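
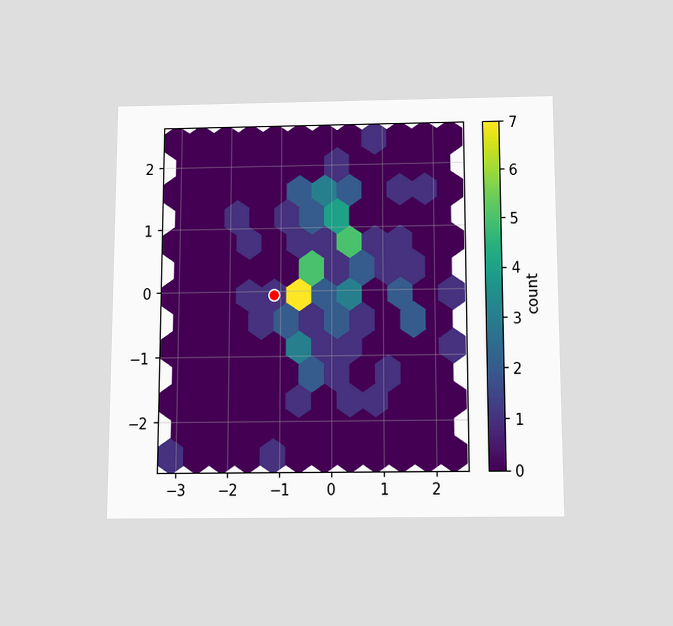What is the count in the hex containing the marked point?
The chart is viewed slightly from below. The marked hex reads 1 on the colorbar.

1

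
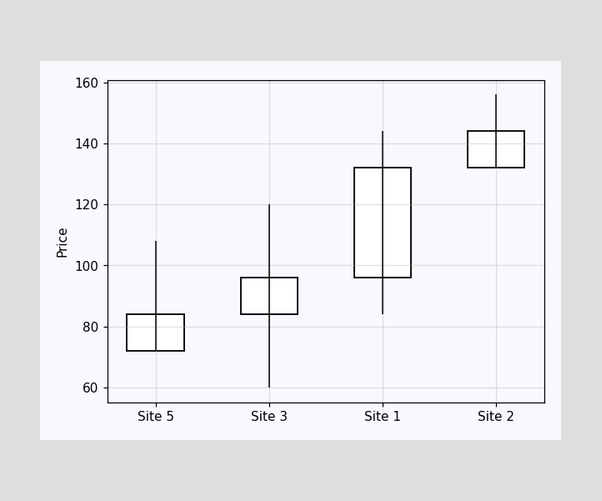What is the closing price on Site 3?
The Site 3 candle closes at 96.

96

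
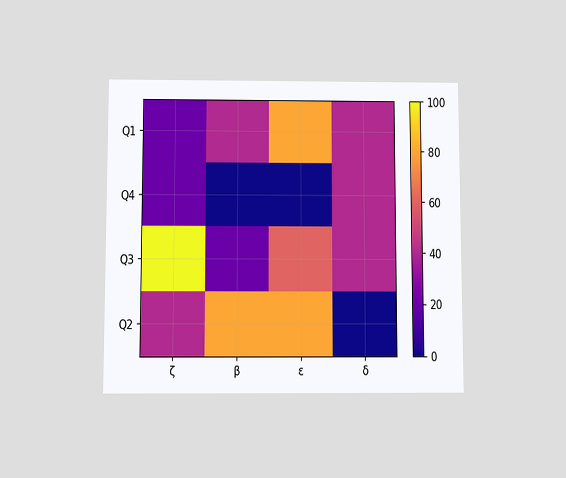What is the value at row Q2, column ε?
80

The chart is viewed slightly from below. Matching cell (Q2, ε) against the colorbar gives 80.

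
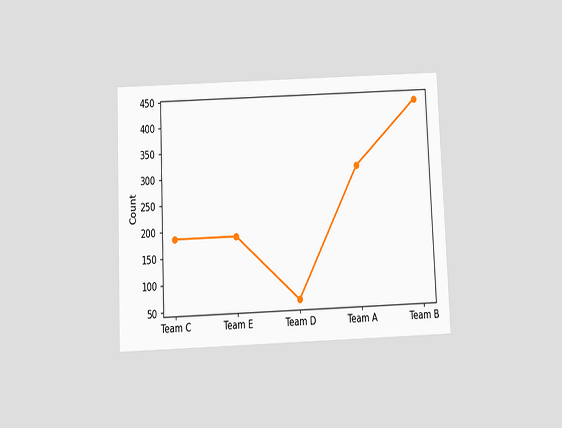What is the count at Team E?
The chart is tilted about 2° counter-clockwise and viewed slightly from below. At Team E, the line is at 186.

186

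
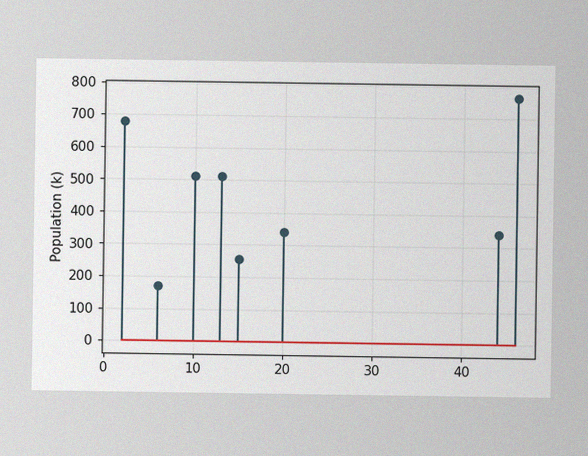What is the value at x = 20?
The image has some photo noise and uneven lighting. The stem at x=20 reaches 340k.

340k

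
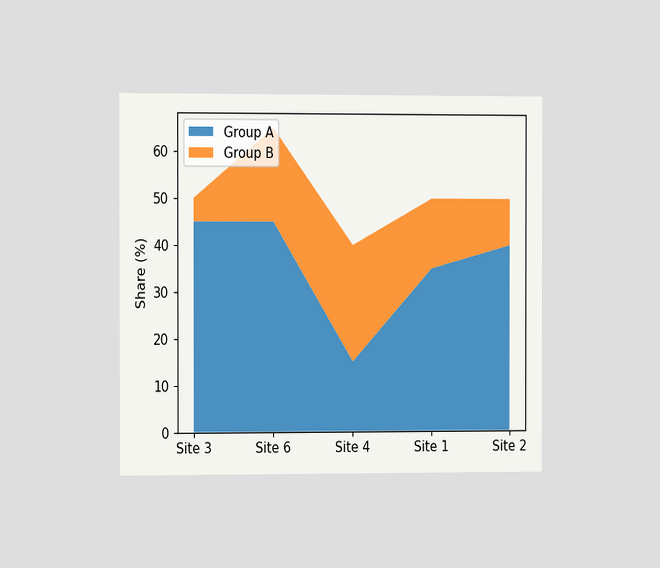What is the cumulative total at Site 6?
65%

The chart is viewed slightly from the left. The stacked total at Site 6 reaches 65%.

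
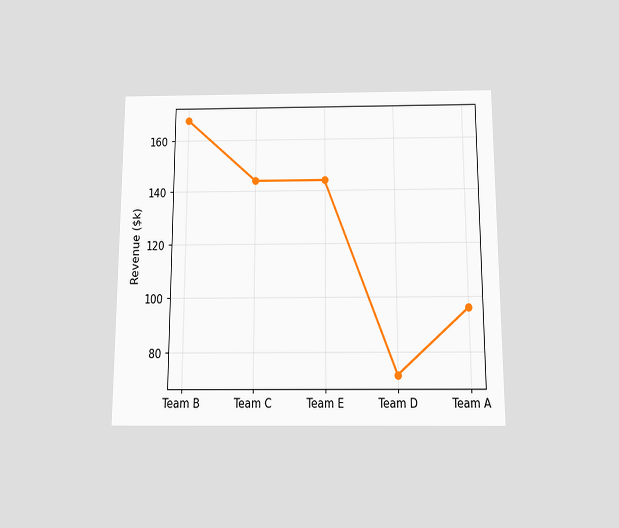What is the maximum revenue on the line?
The chart is viewed slightly from below. The highest point is at Team B, and reading across to the y-axis gives $168k.

$168k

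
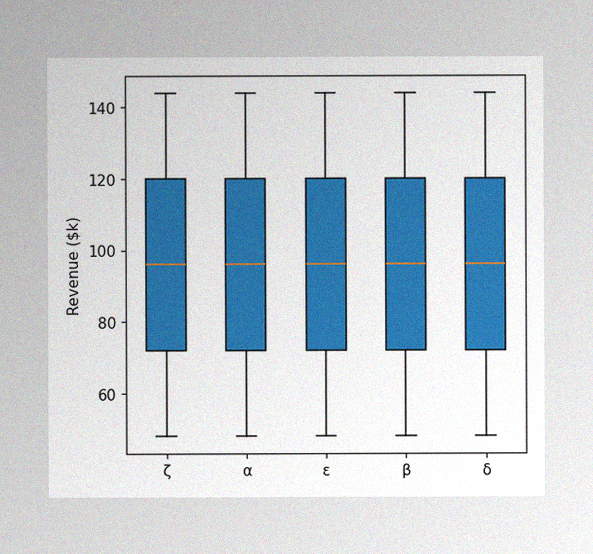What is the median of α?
The image has some photo noise and uneven lighting. The median line in the α box sits at $96k.

$96k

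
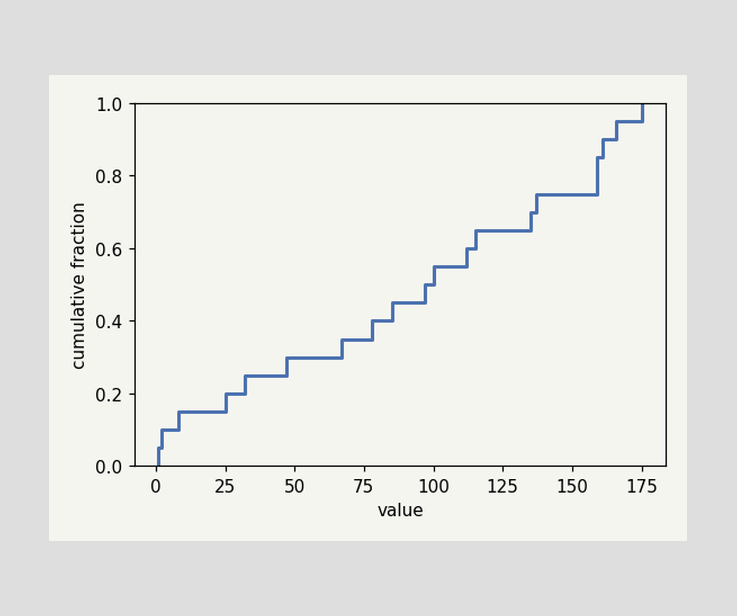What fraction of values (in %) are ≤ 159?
At x=159 the ECDF step is at 85%.

85%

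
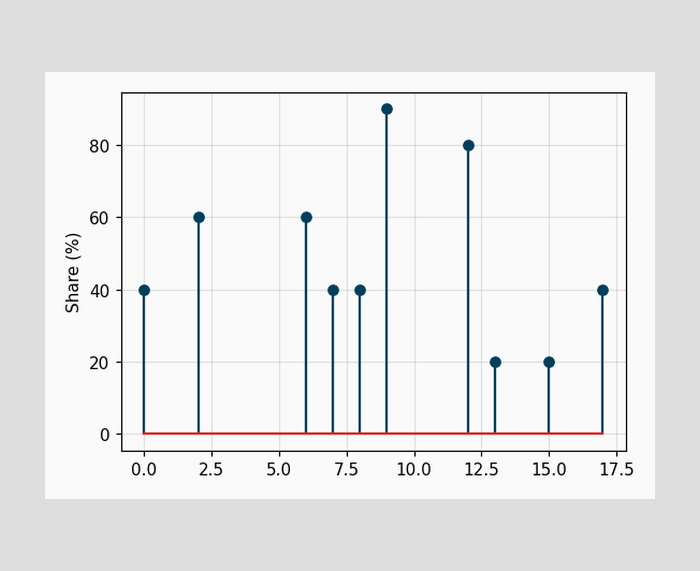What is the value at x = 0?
The stem at x=0 reaches 40%.

40%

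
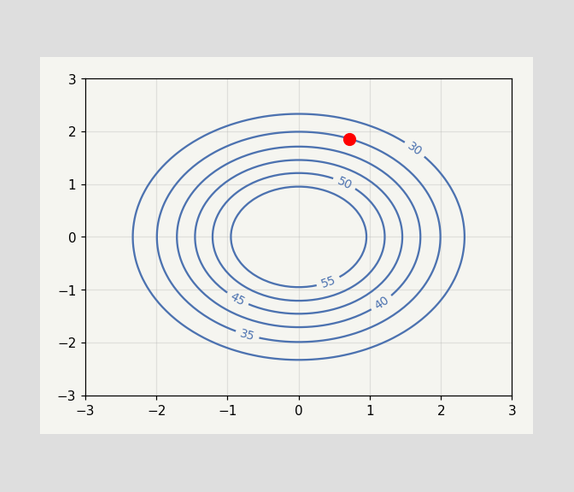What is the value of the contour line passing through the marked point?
The marked point sits on the contour labelled 35.

35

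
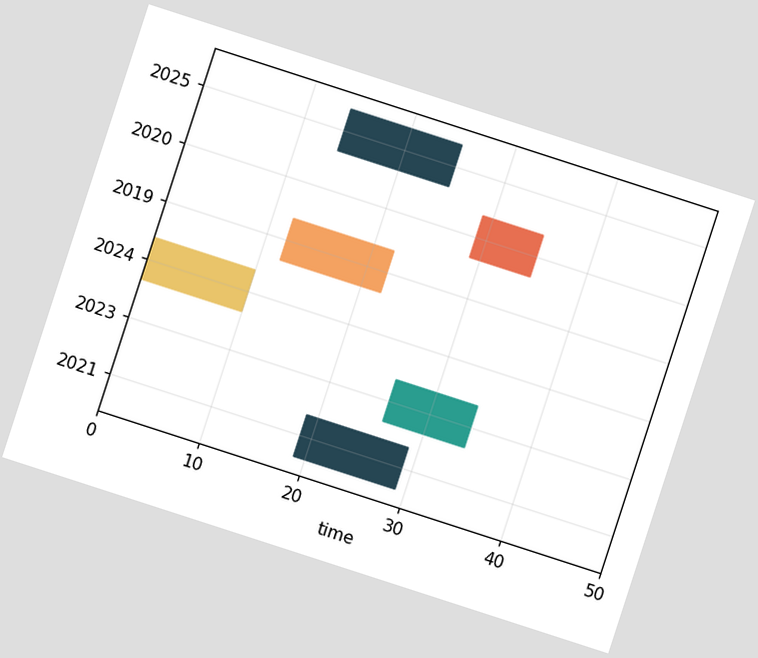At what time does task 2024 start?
The chart is tilted about 18° clockwise. The 2024 bar begins at t=0.

0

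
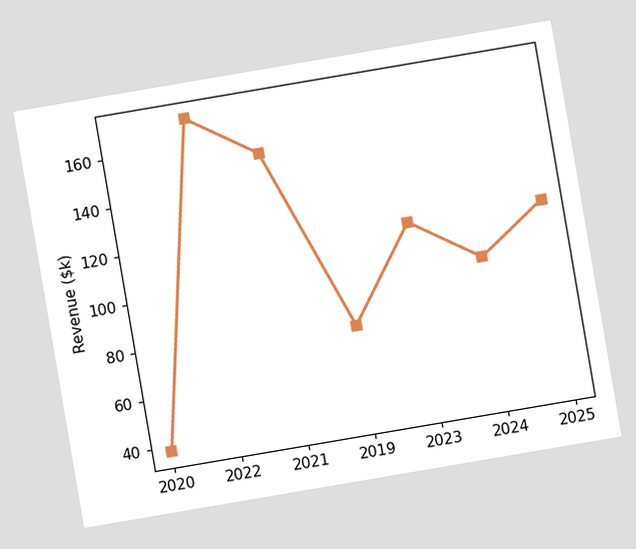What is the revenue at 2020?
The chart is tilted about 10° counter-clockwise. At 2020, the line is at $38k.

$38k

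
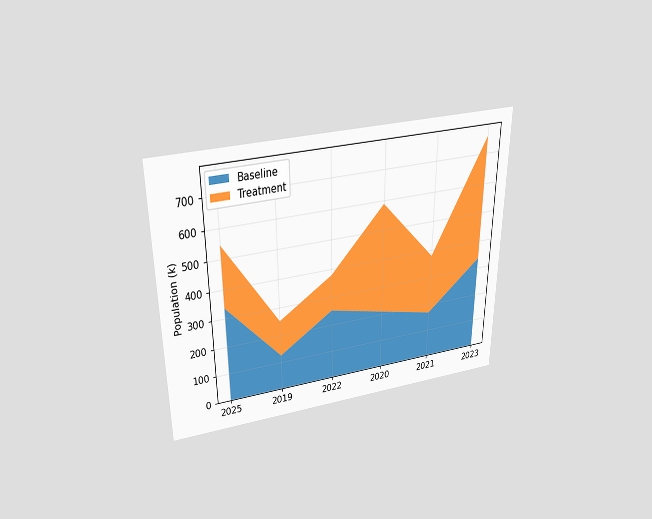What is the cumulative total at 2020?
The chart is viewed slightly from above. The stacked total at 2020 reaches 588k.

588k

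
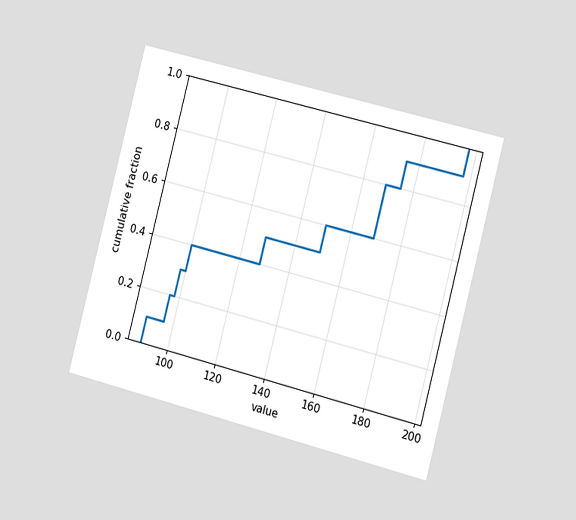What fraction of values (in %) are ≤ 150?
60%

The chart is tilted about 15° clockwise and viewed slightly from the right. At x=150 the ECDF step is at 60%.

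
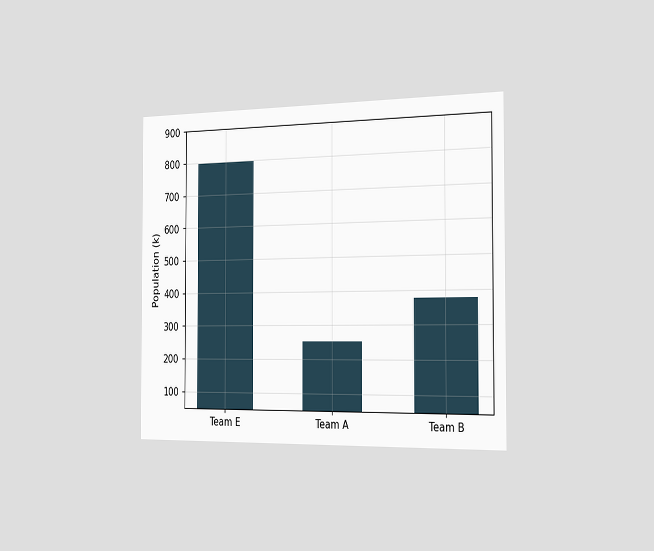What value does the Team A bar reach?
252k

The chart is viewed slightly from the right. Reading along the chart's y-axis, the Team A bar reaches 252k.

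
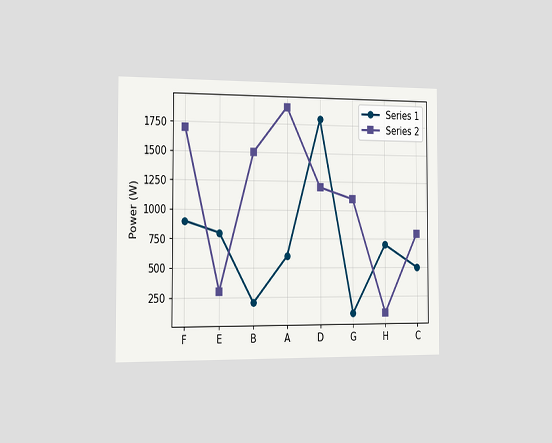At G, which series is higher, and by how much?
Series 2, by 1000W

The chart is viewed slightly from the left. At G, Series 2 sits above the other line by 1000W.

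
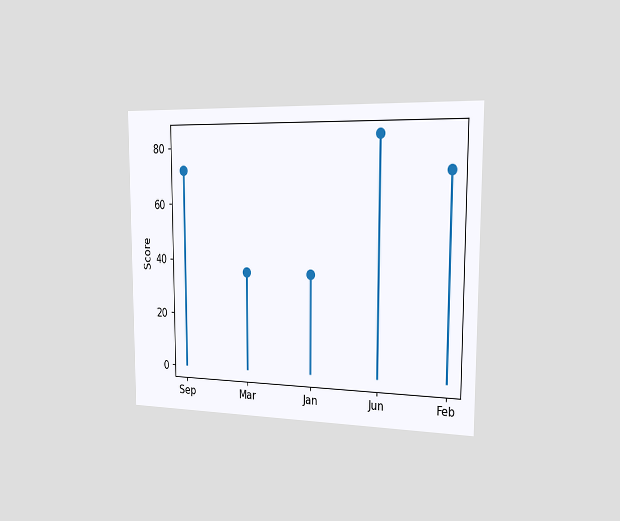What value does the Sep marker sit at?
The chart is viewed slightly from the right. The Sep marker sits at 72.

72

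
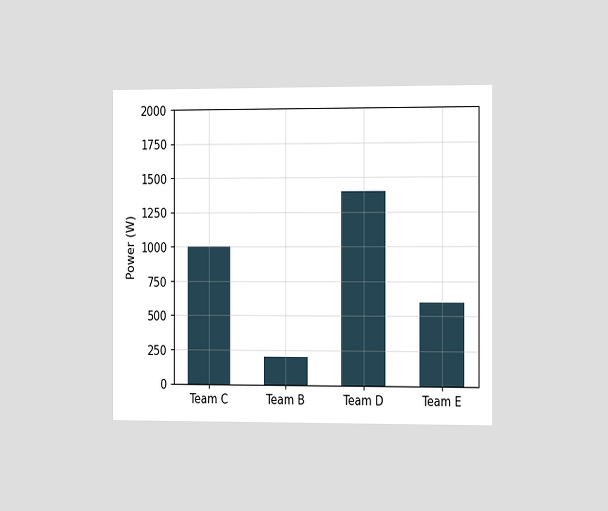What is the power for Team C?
1000W

The chart is viewed slightly from the right. Reading along the chart's y-axis, the Team C bar reaches 1000W.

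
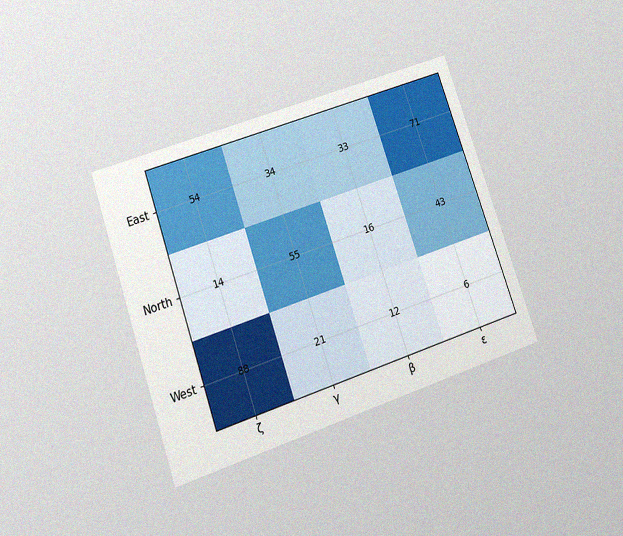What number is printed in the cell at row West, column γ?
The chart is tilted about 19° counter-clockwise and viewed slightly from below, with some photo noise. The (West, γ) cell reads 21.

21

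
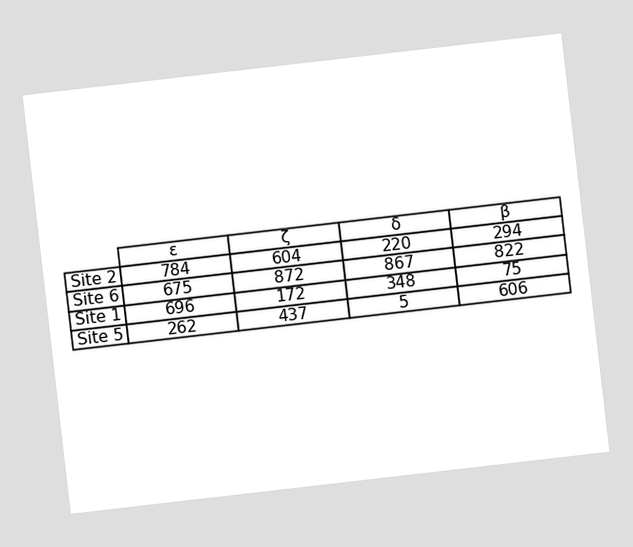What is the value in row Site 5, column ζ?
The chart is tilted about 7° counter-clockwise. The (Site 5, ζ) cell reads 437.

437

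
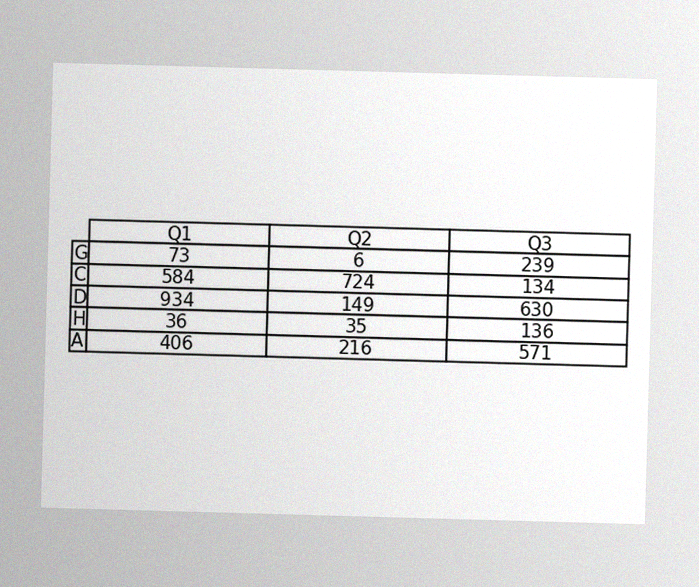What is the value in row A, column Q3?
571

The image has some photo noise and uneven lighting. The (A, Q3) cell reads 571.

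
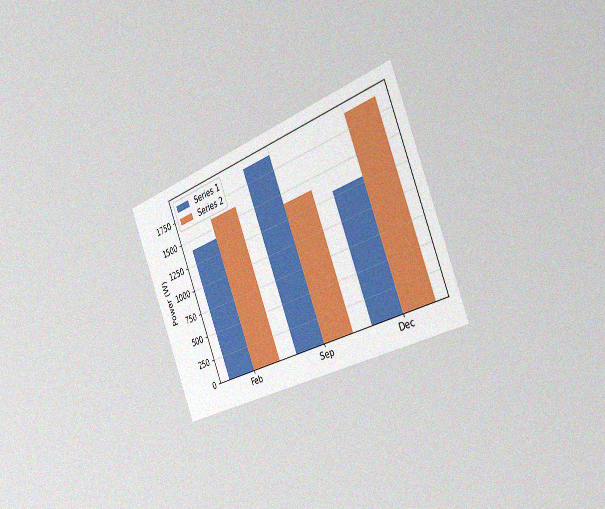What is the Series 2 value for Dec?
1900W

The chart is tilted about 22° counter-clockwise and viewed slightly from the right, with some photo noise. The Series 2 bar at Dec reaches 1900W on the y-axis.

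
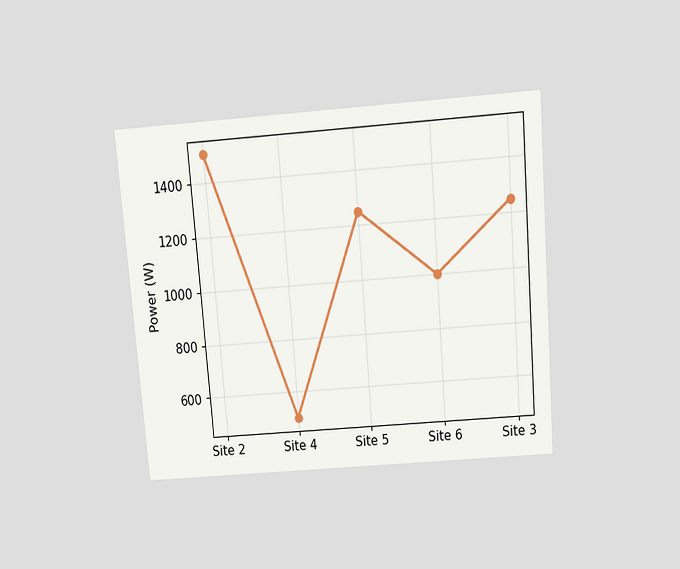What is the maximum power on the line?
The chart is tilted about 5° counter-clockwise and viewed slightly from above. The highest point is at Site 2, and reading across to the y-axis gives 1500W.

1500W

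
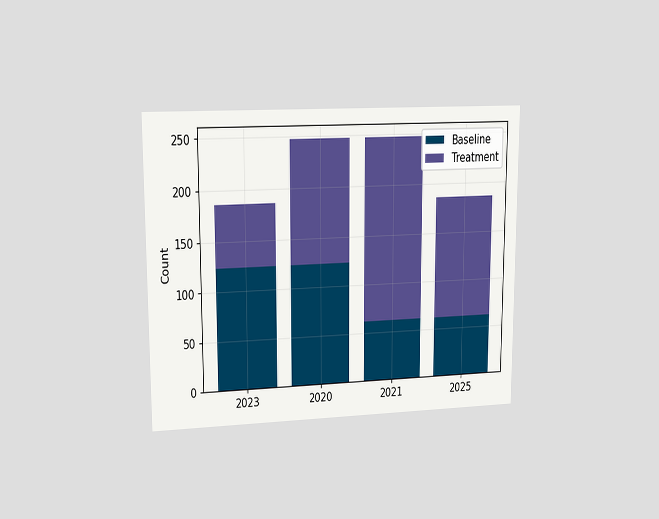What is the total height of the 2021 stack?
248

The chart is viewed at a slight angle. The 2021 stack's top reaches 248 on the y-axis.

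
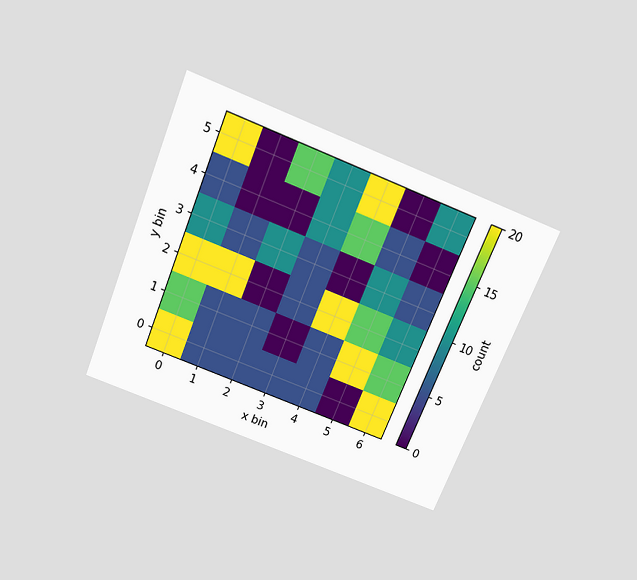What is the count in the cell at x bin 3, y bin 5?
The chart is tilted about 22° clockwise and viewed slightly from above. Matching the cell (3, 5) against the colorbar gives 10.

10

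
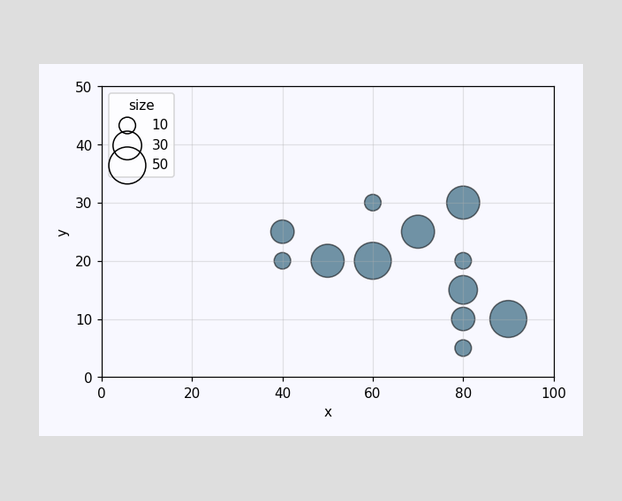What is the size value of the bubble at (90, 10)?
50

Matching the bubble at (90, 10) against the size legend gives 50.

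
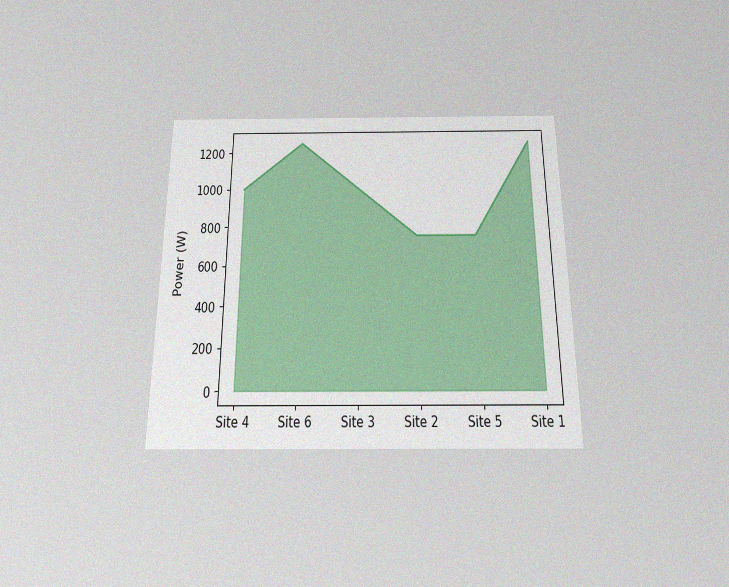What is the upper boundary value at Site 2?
The chart is viewed slightly from below, with some photo noise. At Site 2 the upper boundary is at 750W.

750W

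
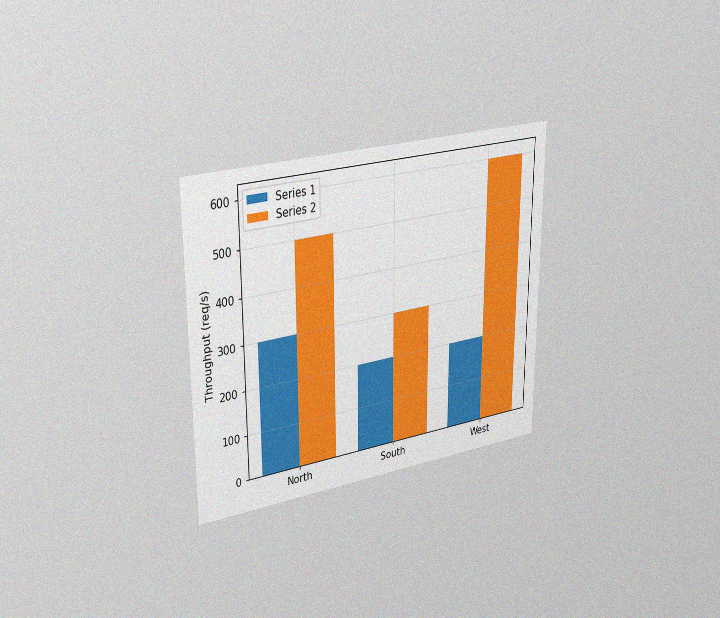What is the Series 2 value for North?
The chart is viewed slightly from the left, with some photo noise. The Series 2 bar at North reaches 500req/s on the y-axis.

500req/s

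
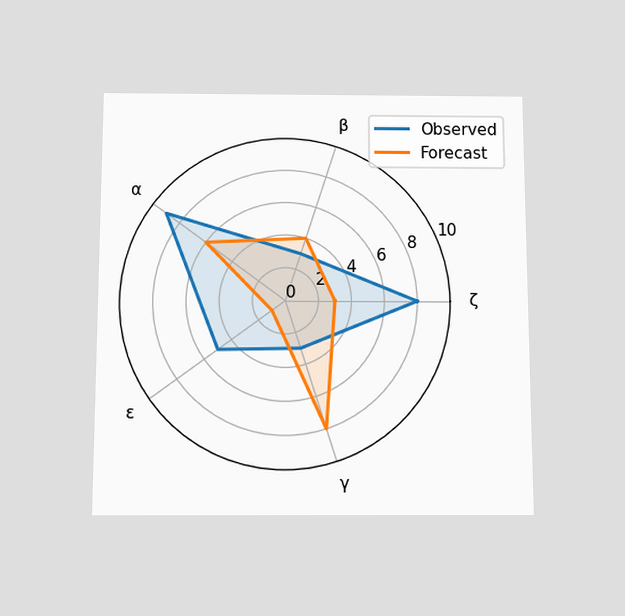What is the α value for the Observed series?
9

The chart is viewed slightly from below. On the α axis, Observed reaches 9.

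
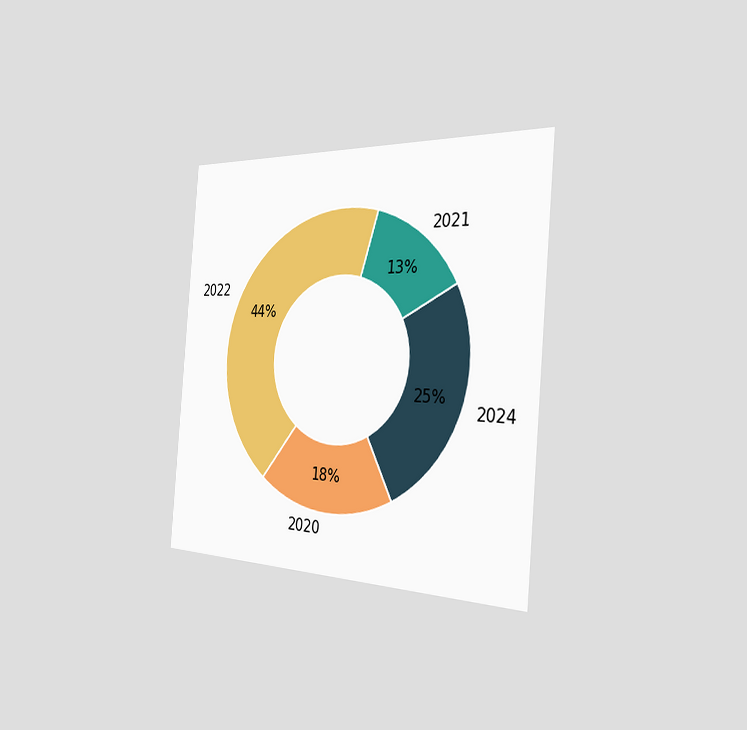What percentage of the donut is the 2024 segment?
The chart is tilted about 5° clockwise and viewed slightly from the right. The 2024 segment takes up 25% of the ring.

25%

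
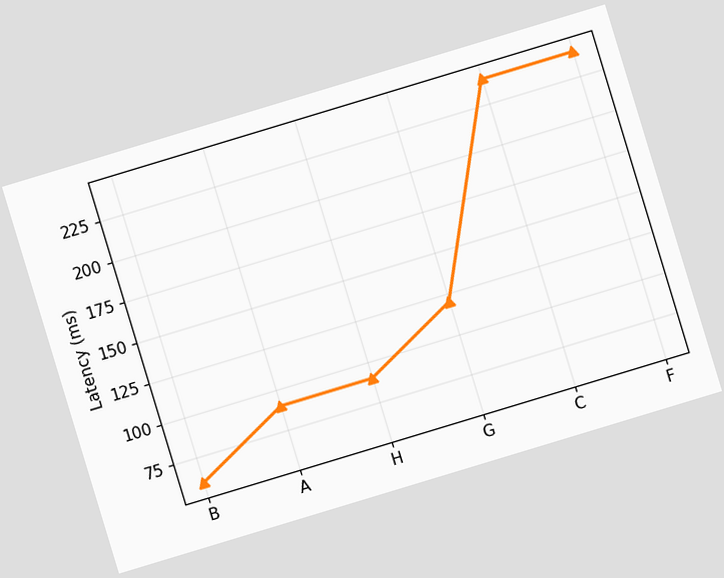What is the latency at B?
60ms

The chart is tilted about 17° counter-clockwise. At B, the line is at 60ms.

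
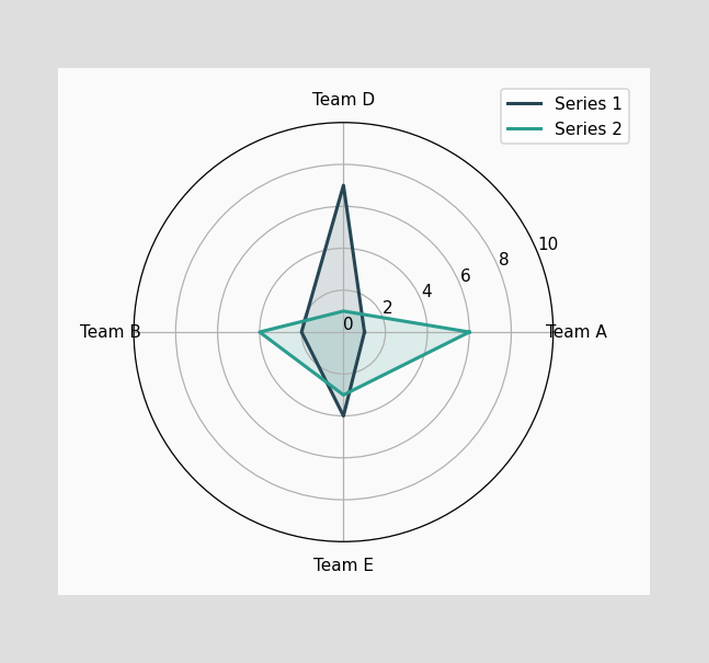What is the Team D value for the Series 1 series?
On the Team D axis, Series 1 reaches 7.

7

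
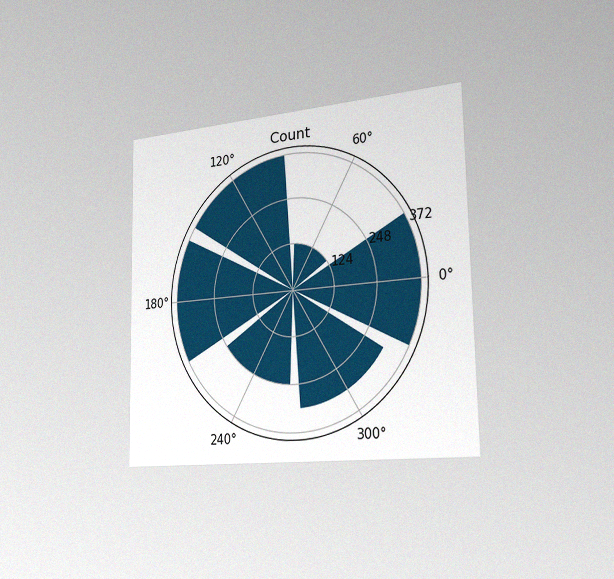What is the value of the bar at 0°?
The chart is viewed slightly from the right, with some photo noise. The bar at 0° reaches 372 on the radial axis.

372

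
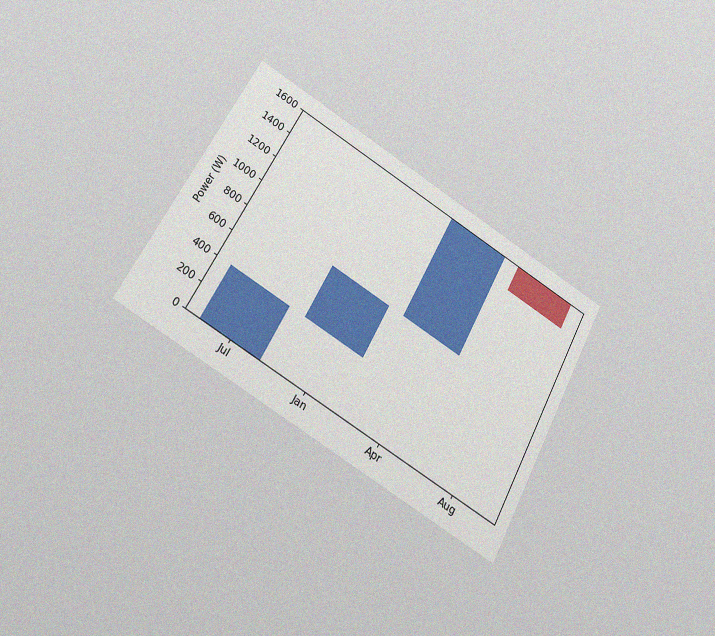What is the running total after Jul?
The chart is tilted about 29° clockwise and viewed at a slight angle, with some photo noise. After Jul the running total reaches 400W.

400W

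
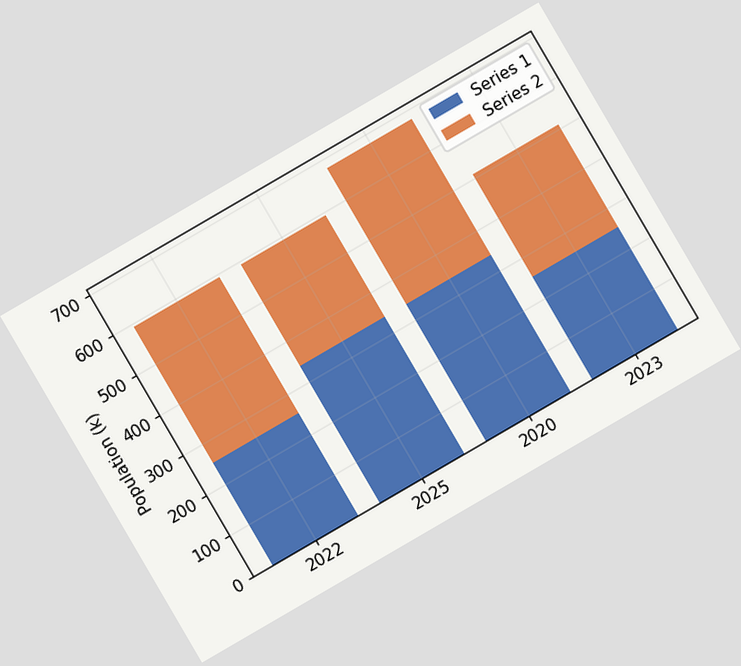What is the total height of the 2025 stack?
The chart is tilted about 30° counter-clockwise. The 2025 stack's top reaches 595k on the y-axis.

595k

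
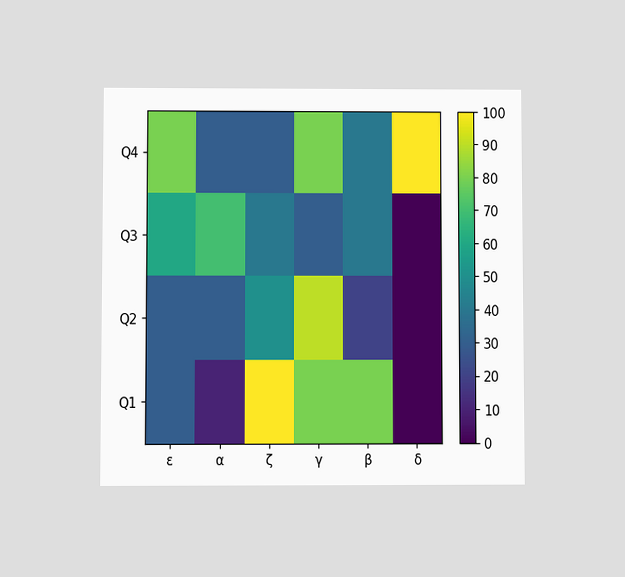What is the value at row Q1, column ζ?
100

The chart is viewed at a slight angle. Matching cell (Q1, ζ) against the colorbar gives 100.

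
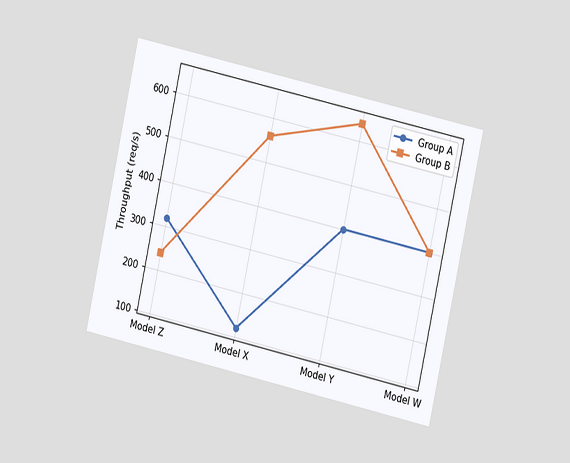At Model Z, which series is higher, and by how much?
Group A, by 80req/s

The chart is tilted about 12° clockwise and viewed at a slight angle. At Model Z, Group A sits above the other line by 80req/s.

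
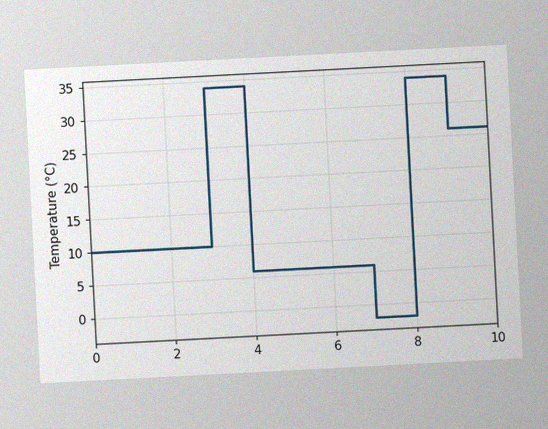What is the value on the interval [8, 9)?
34°C

The chart is tilted about 3° counter-clockwise, with some photo noise. On [8, 9) the step sits at 34°C.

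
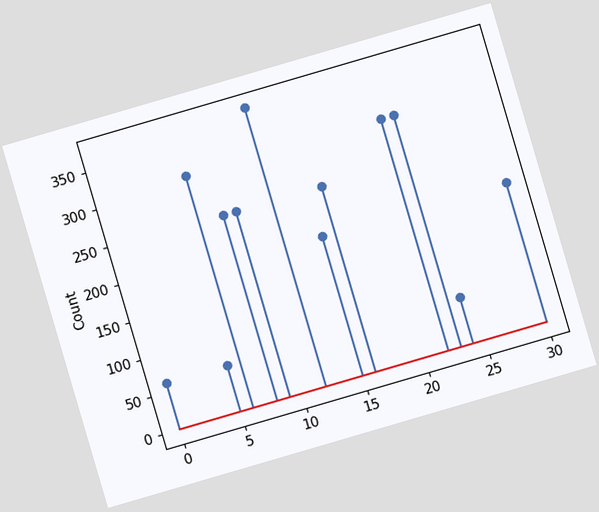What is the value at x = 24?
62

The chart is tilted about 16° counter-clockwise. The stem at x=24 reaches 62.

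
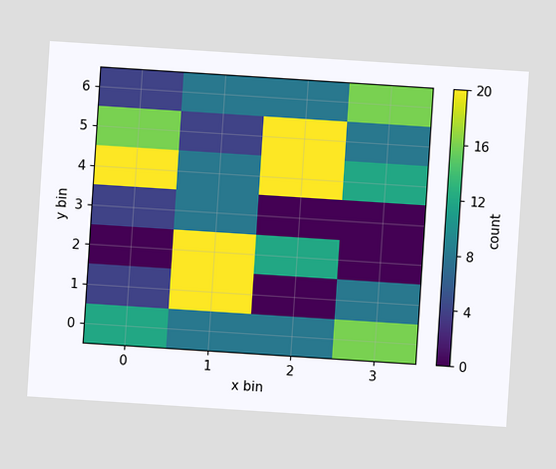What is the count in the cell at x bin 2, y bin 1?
0

The chart is tilted about 4° clockwise. Matching the cell (2, 1) against the colorbar gives 0.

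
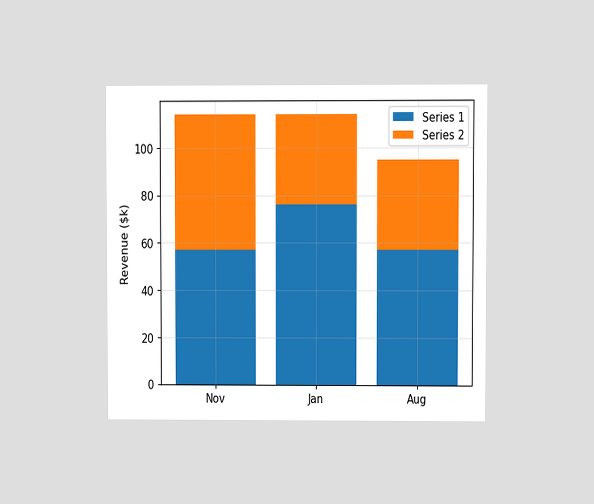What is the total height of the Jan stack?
The chart is viewed at a slight angle. The Jan stack's top reaches $114k on the y-axis.

$114k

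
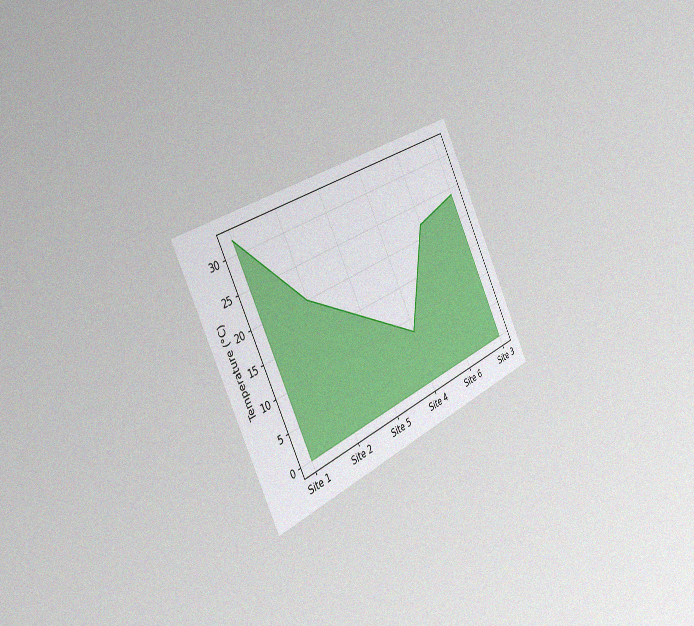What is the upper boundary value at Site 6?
The chart is tilted about 27° counter-clockwise and viewed slightly from the left, with some photo noise. At Site 6 the upper boundary is at 22°C.

22°C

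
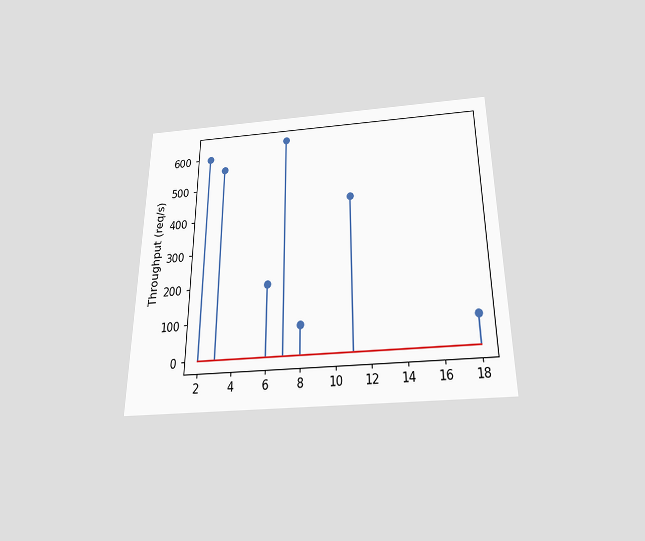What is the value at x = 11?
440req/s

The chart is viewed slightly from below. The stem at x=11 reaches 440req/s.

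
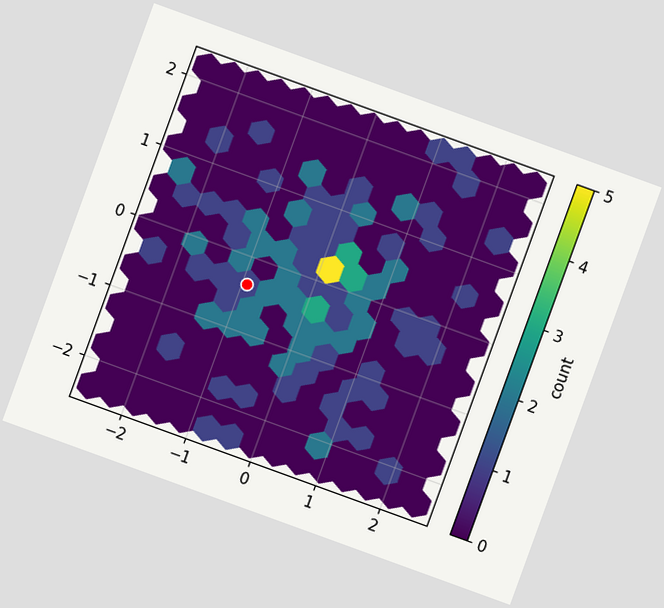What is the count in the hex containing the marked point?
1

The chart is tilted about 20° clockwise. The marked hex reads 1 on the colorbar.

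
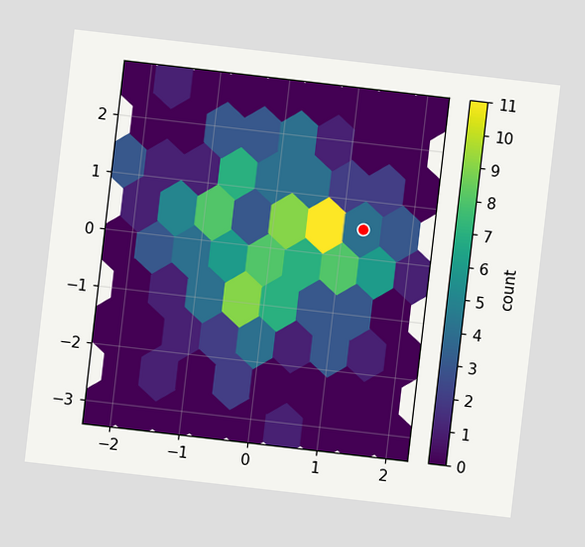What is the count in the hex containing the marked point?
The chart is tilted about 7° clockwise. The marked hex reads 4 on the colorbar.

4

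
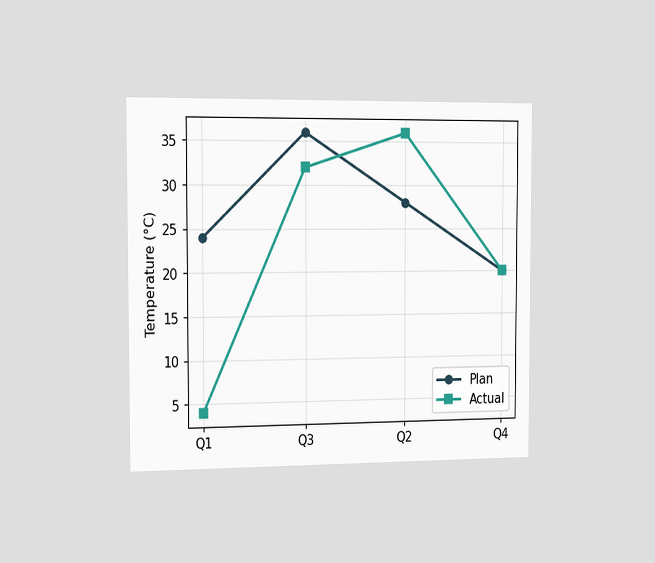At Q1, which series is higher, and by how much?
The chart is viewed slightly from the left. At Q1, Plan sits above the other line by 20°C.

Plan, by 20°C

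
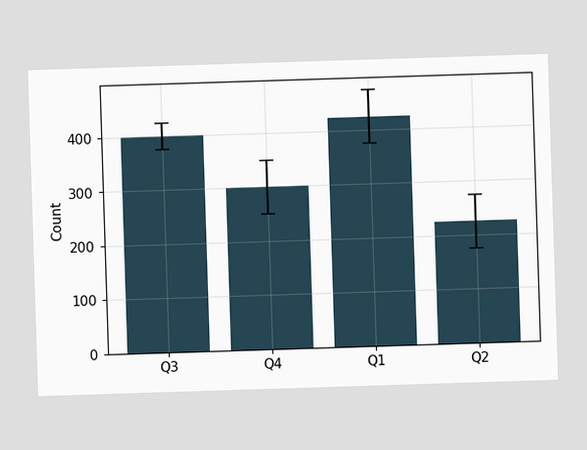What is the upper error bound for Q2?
275

The Q2 bar's upper whisker reaches 275.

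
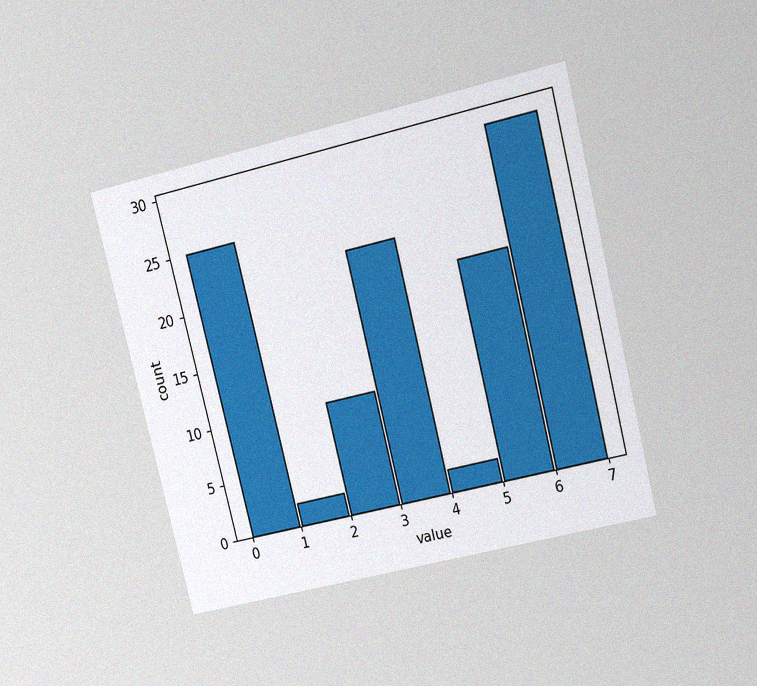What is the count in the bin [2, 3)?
10

The chart is tilted about 14° counter-clockwise and viewed at a slight angle, with some photo noise. The [2, 3) bin has height 10.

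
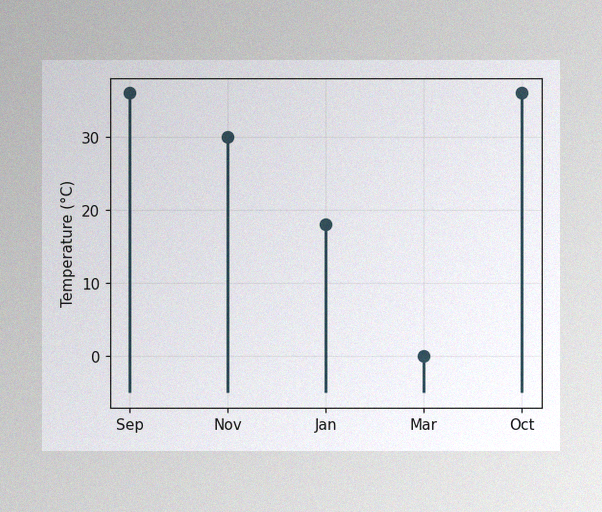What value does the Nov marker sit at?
The image has some photo noise and uneven lighting. The Nov marker sits at 30°C.

30°C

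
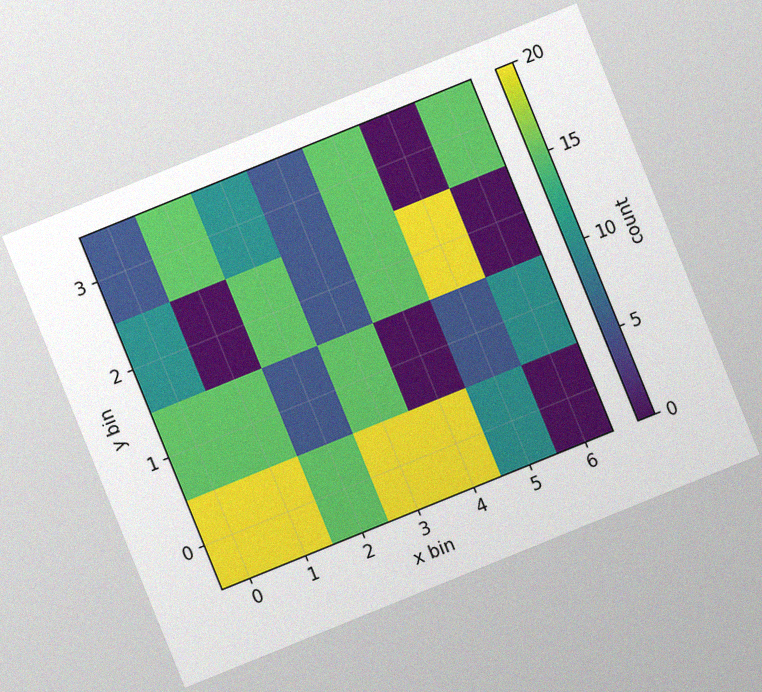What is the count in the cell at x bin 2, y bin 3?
The chart is tilted about 22° counter-clockwise, with some photo noise. Matching the cell (2, 3) against the colorbar gives 10.

10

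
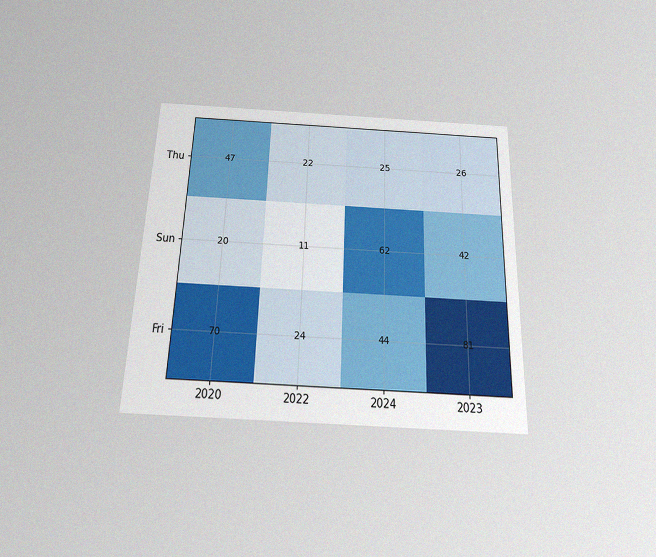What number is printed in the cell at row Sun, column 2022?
11

The chart is viewed slightly from below, with some photo noise. The (Sun, 2022) cell reads 11.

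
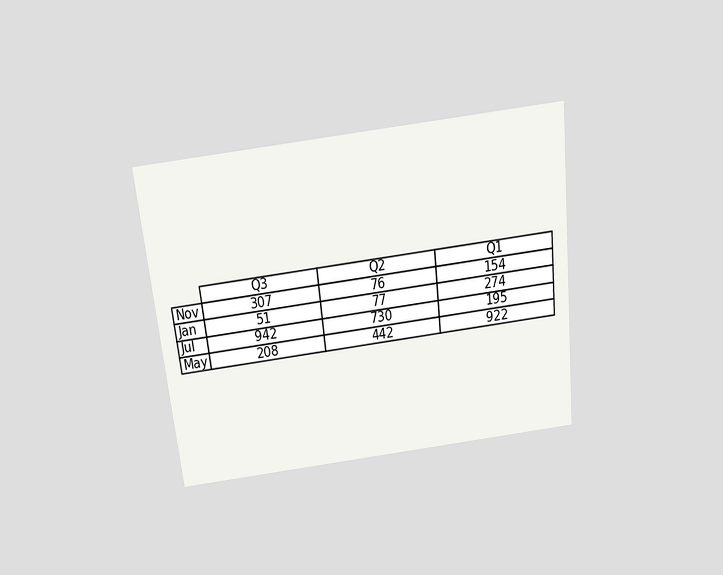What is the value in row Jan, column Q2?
77

The chart is tilted about 6° counter-clockwise and viewed slightly from above. The (Jan, Q2) cell reads 77.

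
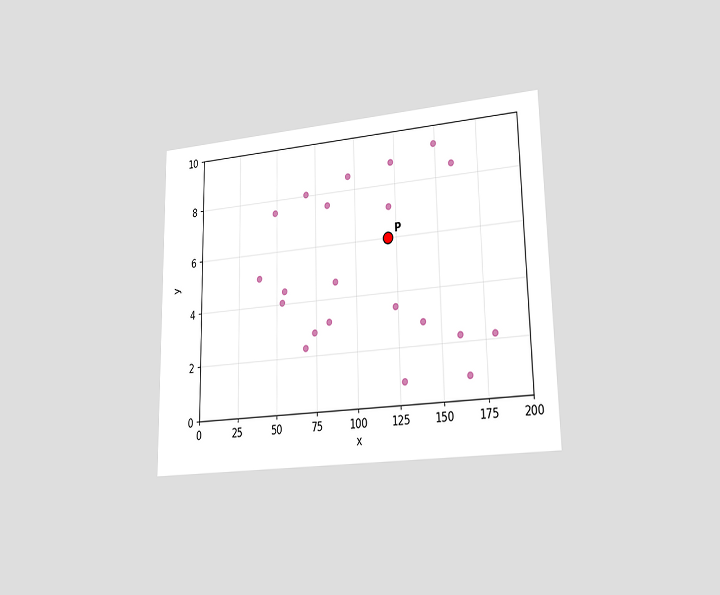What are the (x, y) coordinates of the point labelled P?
The chart is viewed slightly from the right. Following the gridlines from P to each axis, P sits at (120, 6).

(120, 6)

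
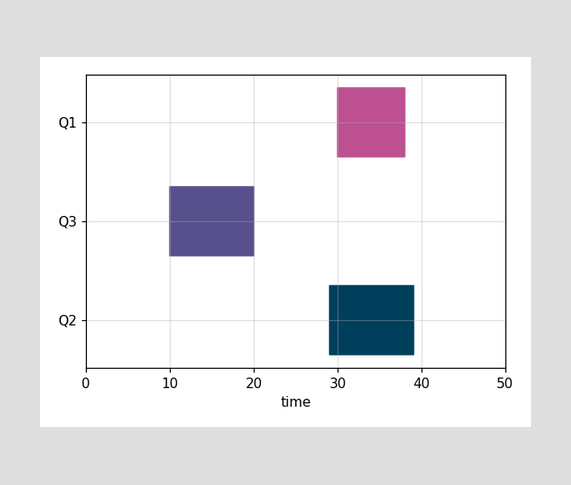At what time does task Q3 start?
10

The Q3 bar begins at t=10.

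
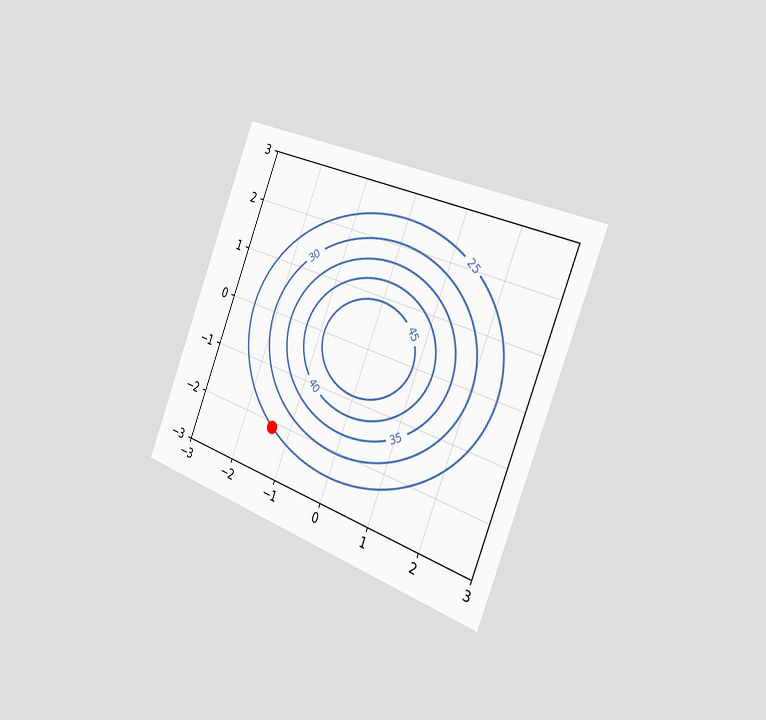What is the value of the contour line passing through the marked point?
25

The chart is tilted about 21° clockwise and viewed slightly from the right. The marked point sits on the contour labelled 25.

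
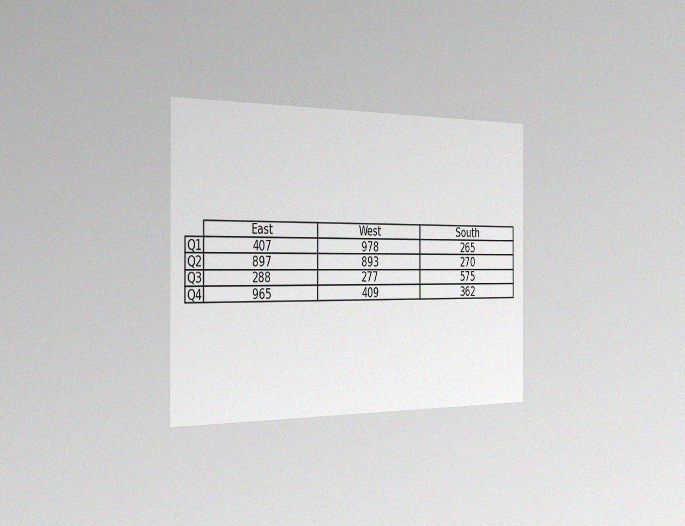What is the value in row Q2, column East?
The chart is viewed slightly from the left, with some photo noise. The (Q2, East) cell reads 897.

897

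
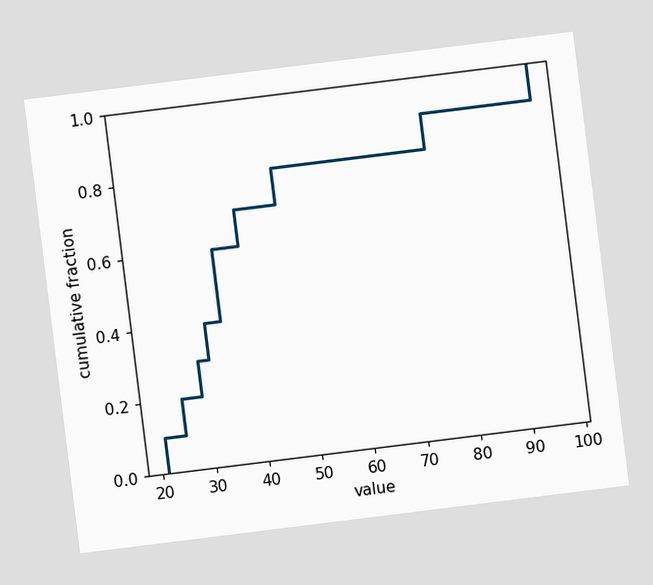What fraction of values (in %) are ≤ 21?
The chart is tilted about 7° counter-clockwise. At x=21 the ECDF step is at 10%.

10%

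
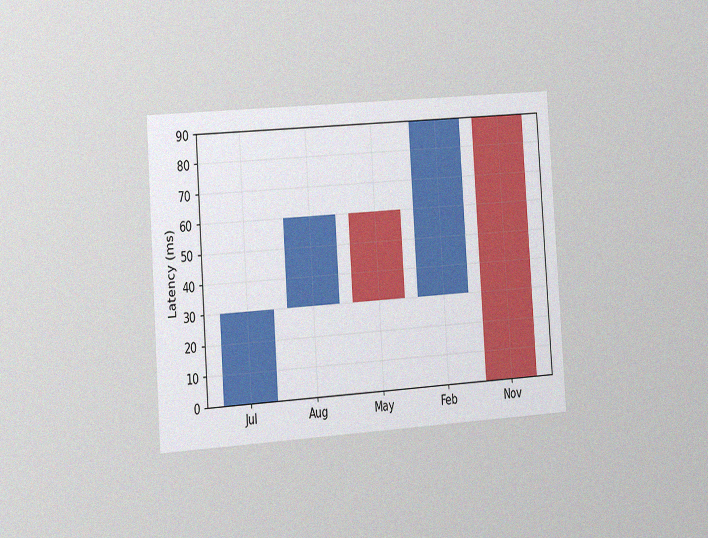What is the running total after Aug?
60ms

The chart is tilted about 4° counter-clockwise and viewed slightly from the left, with some photo noise. After Aug the running total reaches 60ms.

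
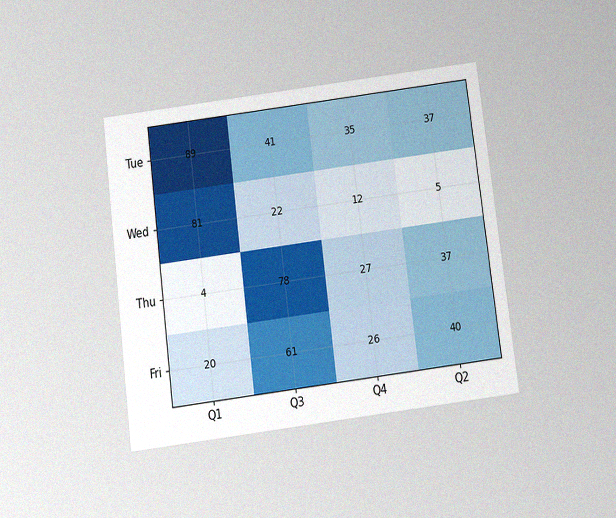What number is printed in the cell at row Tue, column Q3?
The chart is tilted about 7° counter-clockwise and viewed slightly from below, with some photo noise. The (Tue, Q3) cell reads 41.

41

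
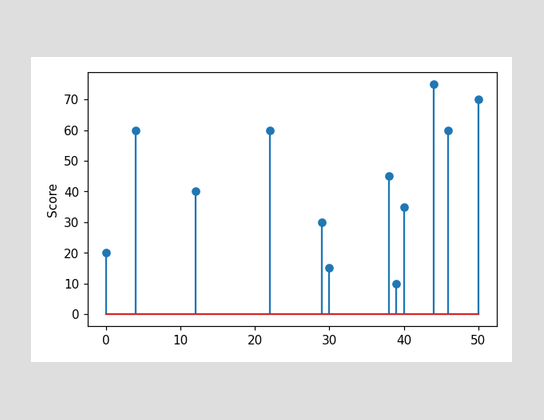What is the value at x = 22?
The stem at x=22 reaches 60.

60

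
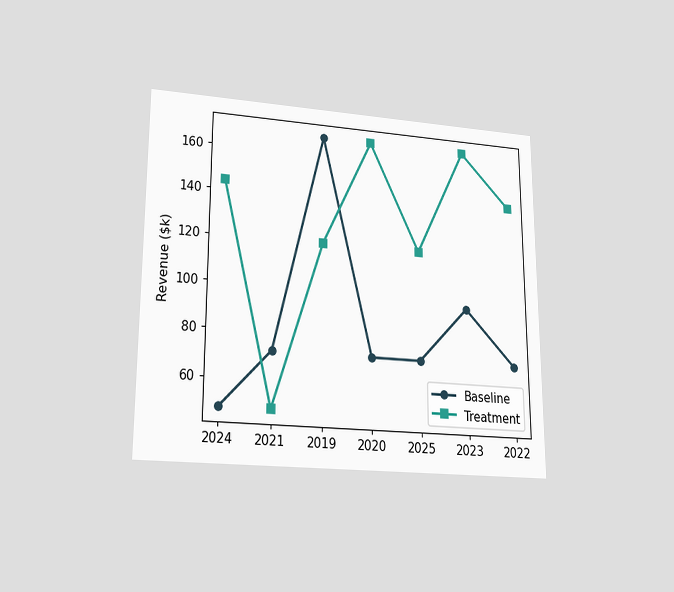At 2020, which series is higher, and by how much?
The chart is viewed at a slight angle. At 2020, Treatment sits above the other line by $96k.

Treatment, by $96k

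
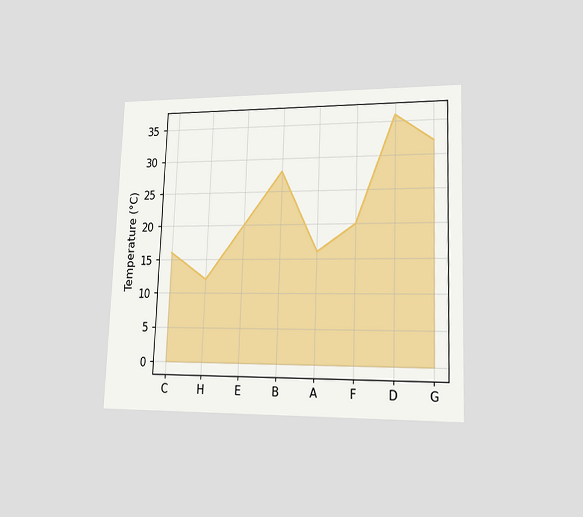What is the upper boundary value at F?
20°C

The chart is tilted about 2° clockwise and viewed at a slight angle. At F the upper boundary is at 20°C.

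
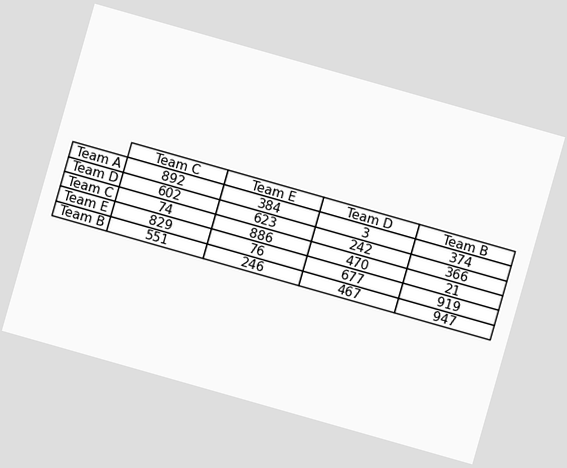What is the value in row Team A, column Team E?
384

The chart is tilted about 16° clockwise. The (Team A, Team E) cell reads 384.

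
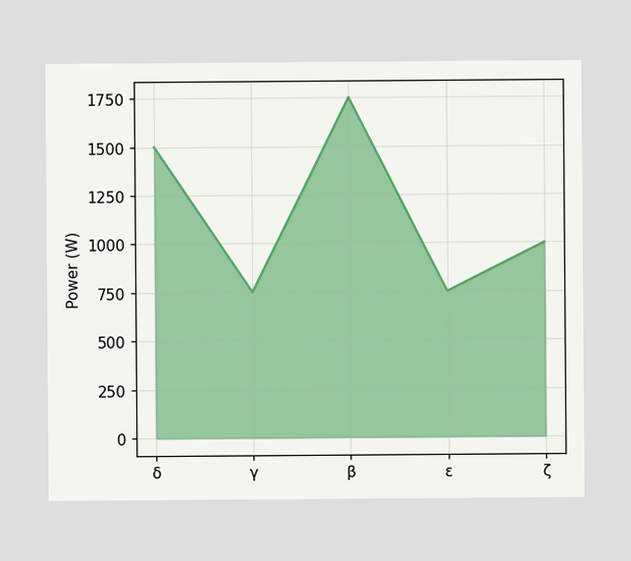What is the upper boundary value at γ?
At γ the upper boundary is at 750W.

750W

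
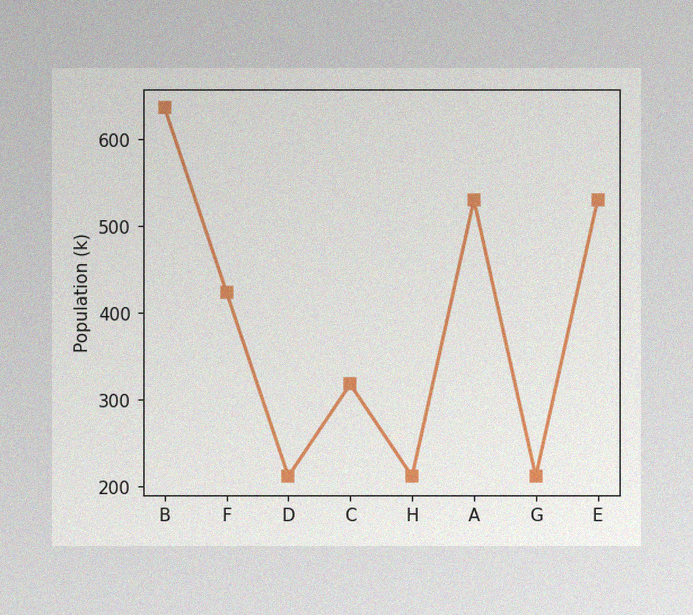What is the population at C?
318k

The image has some photo noise and uneven lighting. At C, the line is at 318k.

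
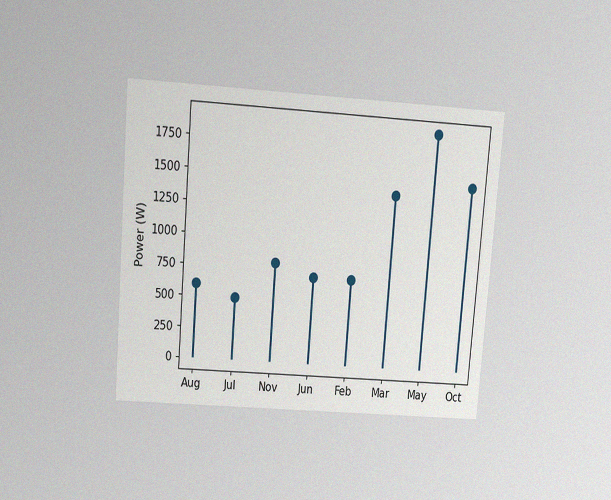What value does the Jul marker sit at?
The chart is tilted about 5° clockwise and viewed slightly from above, with some photo noise. The Jul marker sits at 500W.

500W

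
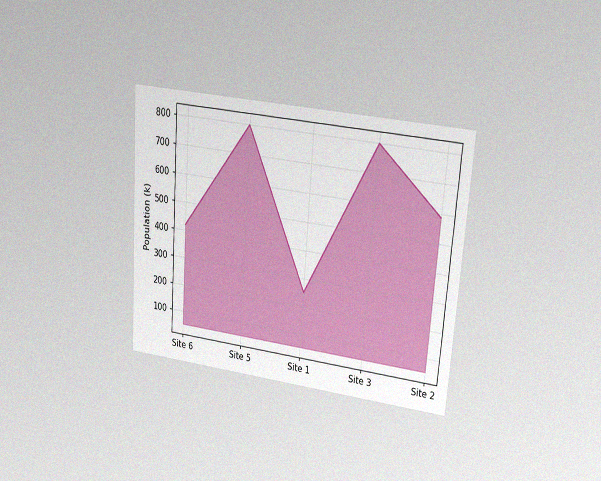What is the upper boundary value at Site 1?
The chart is tilted about 4° clockwise and viewed at a slight angle, with some photo noise. At Site 1 the upper boundary is at 252k.

252k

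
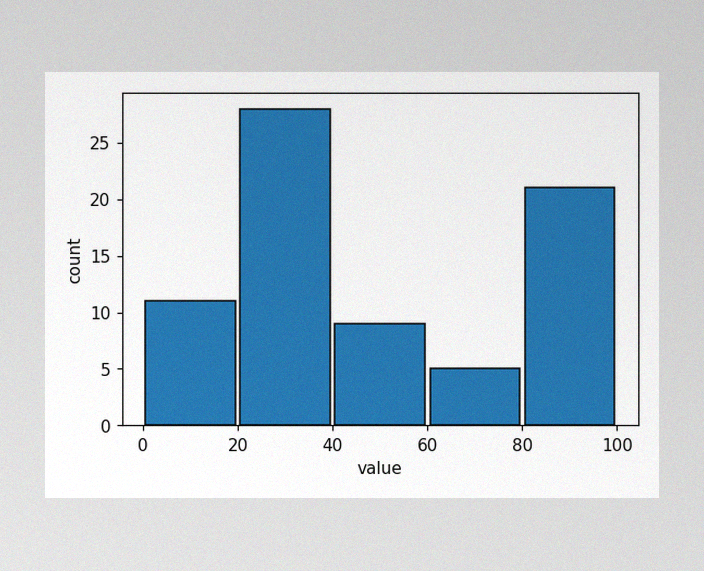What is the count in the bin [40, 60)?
9

The image has some photo noise and uneven lighting. The [40, 60) bin has height 9.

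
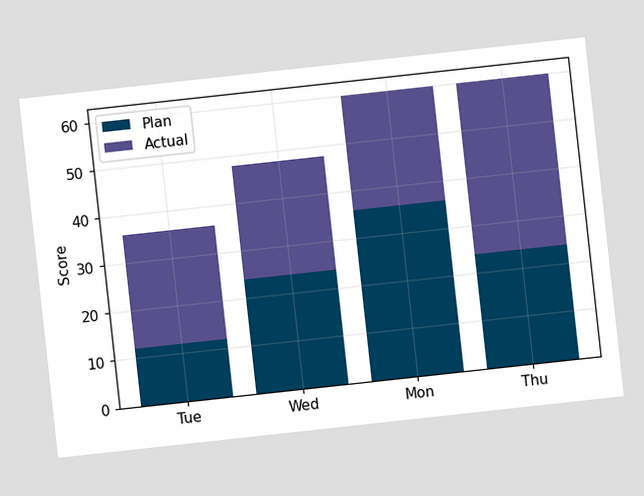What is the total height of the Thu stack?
The chart is tilted about 6° counter-clockwise. The Thu stack's top reaches 60 on the y-axis.

60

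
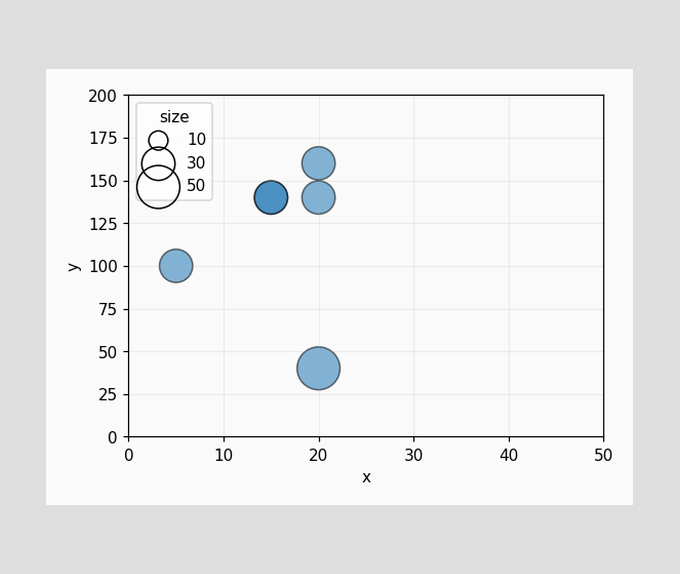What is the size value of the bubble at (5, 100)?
Matching the bubble at (5, 100) against the size legend gives 30.

30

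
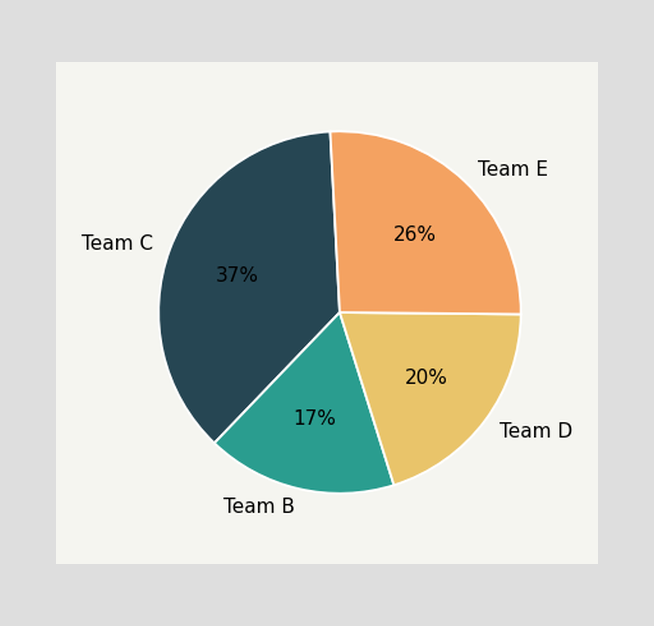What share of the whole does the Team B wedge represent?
The Team B slice takes up 17% of the pie.

17%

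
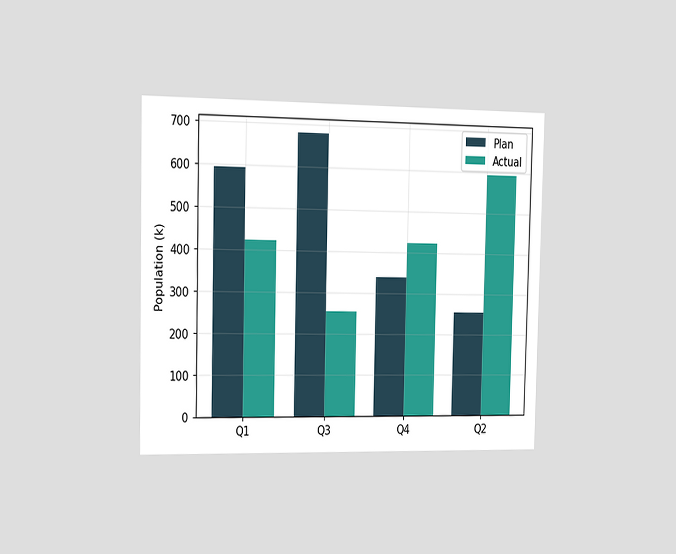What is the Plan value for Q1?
The chart is viewed slightly from the left. The Plan bar at Q1 reaches 595k on the y-axis.

595k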